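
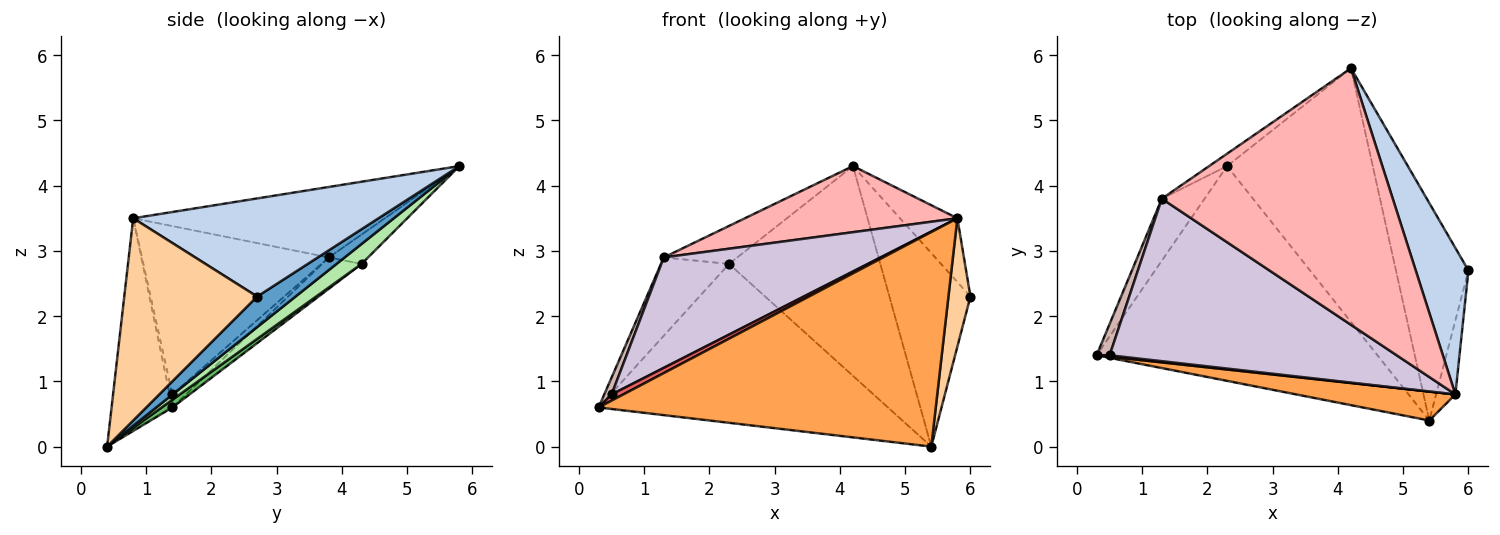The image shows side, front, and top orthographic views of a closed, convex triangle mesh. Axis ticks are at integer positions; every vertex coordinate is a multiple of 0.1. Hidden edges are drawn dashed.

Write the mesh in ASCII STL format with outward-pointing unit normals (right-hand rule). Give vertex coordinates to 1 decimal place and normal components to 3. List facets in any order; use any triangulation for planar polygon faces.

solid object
 facet normal 0.300 0.634 -0.712
  outer loop
   vertex 5.4 0.4 0.0
   vertex 4.2 5.8 4.3
   vertex 6.0 2.7 2.3
  endloop
 endfacet
 facet normal 0.863 0.202 0.464
  outer loop
   vertex 5.8 0.8 3.5
   vertex 6.0 2.7 2.3
   vertex 4.2 5.8 4.3
  endloop
 endfacet
 facet normal -0.176 -0.976 0.132
  outer loop
   vertex 5.8 0.8 3.5
   vertex 0.3 1.4 0.6
   vertex 5.4 0.4 0.0
  endloop
 endfacet
 facet normal 0.982 -0.163 -0.094
  outer loop
   vertex 5.8 0.8 3.5
   vertex 5.4 0.4 0.0
   vertex 6.0 2.7 2.3
  endloop
 endfacet
 facet normal 0.022 0.595 -0.804
  outer loop
   vertex 2.3 4.3 2.8
   vertex 5.4 0.4 0.0
   vertex 0.3 1.4 0.6
  endloop
 endfacet
 facet normal 0.105 0.634 -0.766
  outer loop
   vertex 2.3 4.3 2.8
   vertex 4.2 5.8 4.3
   vertex 5.4 0.4 0.0
  endloop
 endfacet
 facet normal -0.219 -0.951 0.219
  outer loop
   vertex 0.5 1.4 0.8
   vertex 0.3 1.4 0.6
   vertex 5.8 0.8 3.5
  endloop
 endfacet
 facet normal -0.283 -0.239 0.929
  outer loop
   vertex 1.3 3.8 2.9
   vertex 5.8 0.8 3.5
   vertex 4.2 5.8 4.3
  endloop
 endfacet
 facet normal -0.452 0.848 -0.276
  outer loop
   vertex 1.3 3.8 2.9
   vertex 4.2 5.8 4.3
   vertex 2.3 4.3 2.8
  endloop
 endfacet
 facet normal -0.436 -0.506 0.744
  outer loop
   vertex 1.3 3.8 2.9
   vertex 0.5 1.4 0.8
   vertex 5.8 0.8 3.5
  endloop
 endfacet
 facet normal -0.413 0.714 -0.565
  outer loop
   vertex 1.3 3.8 2.9
   vertex 2.3 4.3 2.8
   vertex 0.3 1.4 0.6
  endloop
 endfacet
 facet normal -0.660 -0.358 0.660
  outer loop
   vertex 1.3 3.8 2.9
   vertex 0.3 1.4 0.6
   vertex 0.5 1.4 0.8
  endloop
 endfacet
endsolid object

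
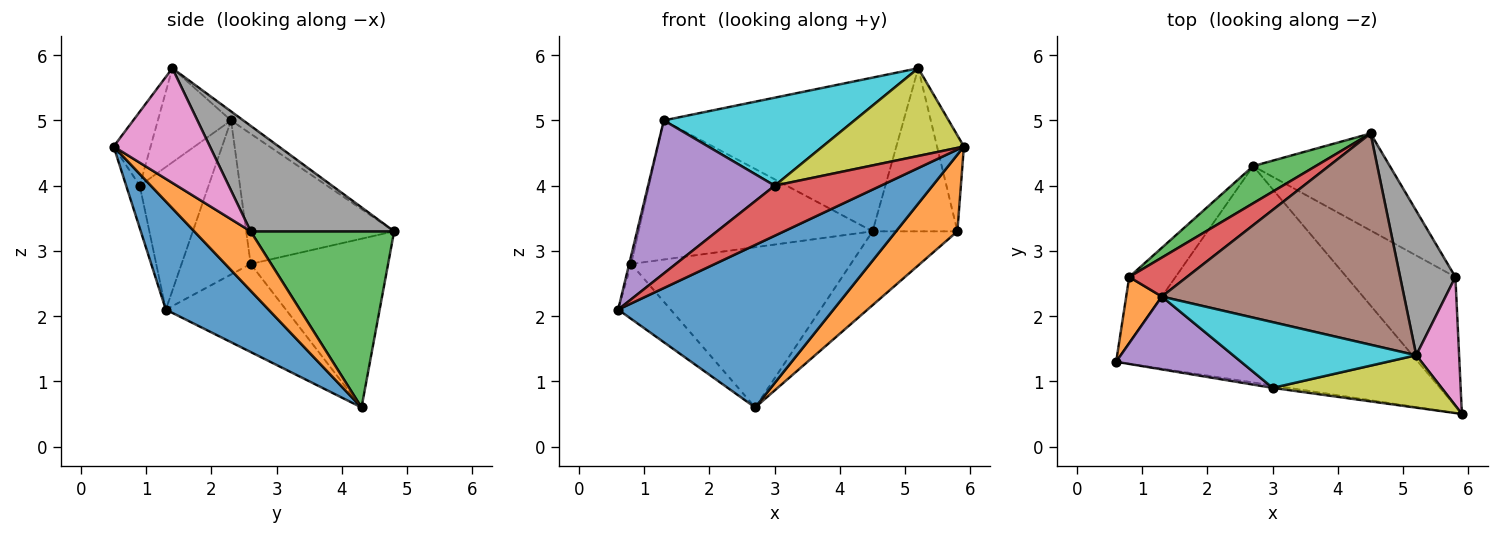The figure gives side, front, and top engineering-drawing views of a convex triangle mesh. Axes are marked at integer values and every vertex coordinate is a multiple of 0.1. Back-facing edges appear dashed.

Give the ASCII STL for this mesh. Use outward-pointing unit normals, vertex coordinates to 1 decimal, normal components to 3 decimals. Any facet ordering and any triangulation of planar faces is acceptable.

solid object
 facet normal 0.275 -0.577 -0.769
  outer loop
   vertex 2.7 4.3 0.6
   vertex 5.9 0.5 4.6
   vertex 0.6 1.3 2.1
  endloop
 endfacet
 facet normal 0.425 -0.462 -0.779
  outer loop
   vertex 5.8 2.6 3.3
   vertex 5.9 0.5 4.6
   vertex 2.7 4.3 0.6
  endloop
 endfacet
 facet normal 0.716 0.423 -0.556
  outer loop
   vertex 5.8 2.6 3.3
   vertex 2.7 4.3 0.6
   vertex 4.5 4.8 3.3
  endloop
 endfacet
 facet normal -0.127 -0.991 -0.049
  outer loop
   vertex 3.0 0.9 4.0
   vertex 0.6 1.3 2.1
   vertex 5.9 0.5 4.6
  endloop
 endfacet
 facet normal -0.441 -0.811 0.386
  outer loop
   vertex 3.0 0.9 4.0
   vertex 1.3 2.3 5.0
   vertex 0.6 1.3 2.1
  endloop
 endfacet
 facet normal -0.030 0.588 0.808
  outer loop
   vertex 5.2 1.4 5.8
   vertex 4.5 4.8 3.3
   vertex 1.3 2.3 5.0
  endloop
 endfacet
 facet normal 0.906 0.253 0.339
  outer loop
   vertex 5.2 1.4 5.8
   vertex 5.9 0.5 4.6
   vertex 5.8 2.6 3.3
  endloop
 endfacet
 facet normal 0.785 0.464 0.411
  outer loop
   vertex 5.2 1.4 5.8
   vertex 5.8 2.6 3.3
   vertex 4.5 4.8 3.3
  endloop
 endfacet
 facet normal -0.219 -0.838 0.500
  outer loop
   vertex 5.2 1.4 5.8
   vertex 3.0 0.9 4.0
   vertex 5.9 0.5 4.6
  endloop
 endfacet
 facet normal -0.294 -0.766 0.572
  outer loop
   vertex 5.2 1.4 5.8
   vertex 1.3 2.3 5.0
   vertex 3.0 0.9 4.0
  endloop
 endfacet
 facet normal -0.825 0.361 -0.434
  outer loop
   vertex 0.8 2.6 2.8
   vertex 2.7 4.3 0.6
   vertex 0.6 1.3 2.1
  endloop
 endfacet
 facet normal -0.974 0.029 0.225
  outer loop
   vertex 0.8 2.6 2.8
   vertex 0.6 1.3 2.1
   vertex 1.3 2.3 5.0
  endloop
 endfacet
 facet normal -0.521 0.832 0.193
  outer loop
   vertex 0.8 2.6 2.8
   vertex 4.5 4.8 3.3
   vertex 2.7 4.3 0.6
  endloop
 endfacet
 facet normal -0.520 0.822 0.230
  outer loop
   vertex 0.8 2.6 2.8
   vertex 1.3 2.3 5.0
   vertex 4.5 4.8 3.3
  endloop
 endfacet
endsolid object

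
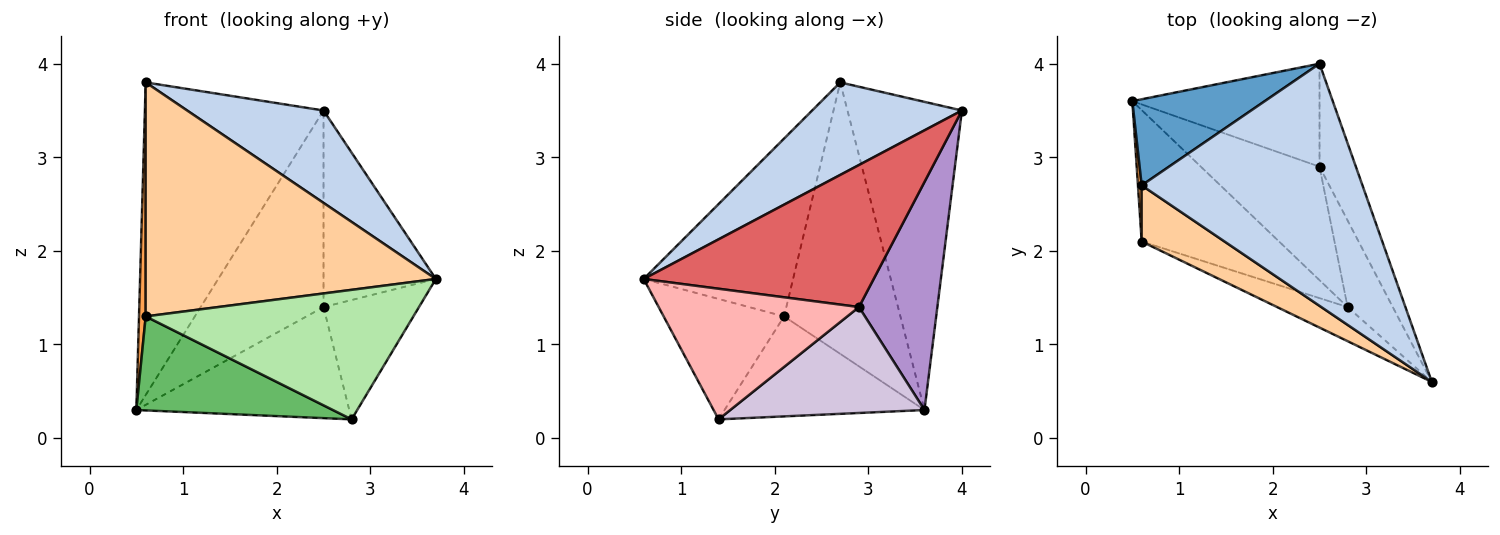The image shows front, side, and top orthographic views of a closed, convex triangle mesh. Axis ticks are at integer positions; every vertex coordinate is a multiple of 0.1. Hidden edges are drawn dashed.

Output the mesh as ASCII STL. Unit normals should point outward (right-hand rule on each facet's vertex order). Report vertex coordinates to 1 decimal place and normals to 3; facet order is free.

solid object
 facet normal -0.526 0.820 0.226
  outer loop
   vertex 0.6 2.7 3.8
   vertex 2.5 4.0 3.5
   vertex 0.5 3.6 0.3
  endloop
 endfacet
 facet normal 0.364 -0.332 0.870
  outer loop
   vertex 0.6 2.7 3.8
   vertex 3.7 0.6 1.7
   vertex 2.5 4.0 3.5
  endloop
 endfacet
 facet normal -0.998 -0.057 0.014
  outer loop
   vertex 0.6 2.1 1.3
   vertex 0.6 2.7 3.8
   vertex 0.5 3.6 0.3
  endloop
 endfacet
 facet normal -0.448 -0.870 0.209
  outer loop
   vertex 0.6 2.1 1.3
   vertex 3.7 0.6 1.7
   vertex 0.6 2.7 3.8
  endloop
 endfacet
 facet normal -0.509 -0.501 -0.700
  outer loop
   vertex 2.8 1.4 0.2
   vertex 0.6 2.1 1.3
   vertex 0.5 3.6 0.3
  endloop
 endfacet
 facet normal -0.399 -0.887 -0.234
  outer loop
   vertex 2.8 1.4 0.2
   vertex 3.7 0.6 1.7
   vertex 0.6 2.1 1.3
  endloop
 endfacet
 facet normal 0.876 0.428 -0.224
  outer loop
   vertex 2.5 2.9 1.4
   vertex 2.5 4.0 3.5
   vertex 3.7 0.6 1.7
  endloop
 endfacet
 facet normal 0.862 0.411 -0.298
  outer loop
   vertex 2.5 2.9 1.4
   vertex 3.7 0.6 1.7
   vertex 2.8 1.4 0.2
  endloop
 endfacet
 facet normal 0.492 0.771 -0.404
  outer loop
   vertex 2.5 2.9 1.4
   vertex 0.5 3.6 0.3
   vertex 2.5 4.0 3.5
  endloop
 endfacet
 facet normal 0.538 0.590 -0.603
  outer loop
   vertex 2.5 2.9 1.4
   vertex 2.8 1.4 0.2
   vertex 0.5 3.6 0.3
  endloop
 endfacet
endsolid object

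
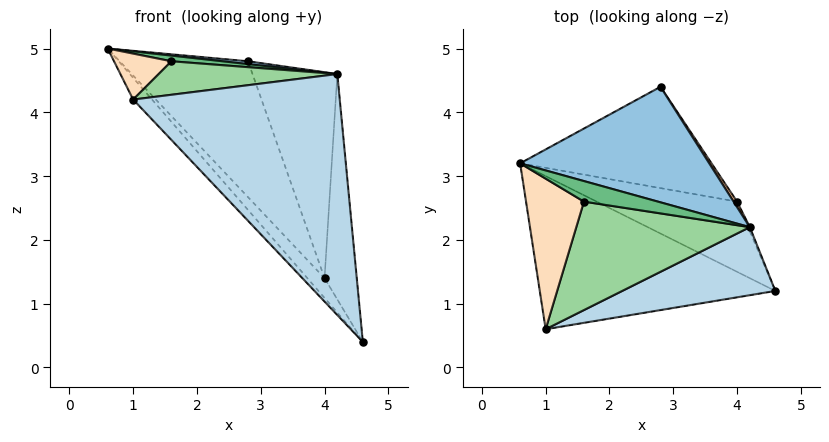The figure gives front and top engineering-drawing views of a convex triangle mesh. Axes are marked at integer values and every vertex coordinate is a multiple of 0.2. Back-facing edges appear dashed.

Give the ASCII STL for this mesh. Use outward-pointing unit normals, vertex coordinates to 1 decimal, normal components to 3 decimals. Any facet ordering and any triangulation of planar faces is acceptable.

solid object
 facet normal -0.730 0.096 -0.677
  outer loop
   vertex 1.0 0.6 4.2
   vertex 0.6 3.2 5.0
   vertex 4.6 1.2 0.4
  endloop
 endfacet
 facet normal 0.104 -0.024 0.994
  outer loop
   vertex 4.2 2.2 4.6
   vertex 2.8 4.4 4.8
   vertex 0.6 3.2 5.0
  endloop
 endfacet
 facet normal 0.408 -0.879 0.248
  outer loop
   vertex 4.2 2.2 4.6
   vertex 1.0 0.6 4.2
   vertex 4.6 1.2 0.4
  endloop
 endfacet
 facet normal -0.697 0.195 -0.690
  outer loop
   vertex 4.0 2.6 1.4
   vertex 4.6 1.2 0.4
   vertex 0.6 3.2 5.0
  endloop
 endfacet
 facet normal -0.441 0.719 -0.537
  outer loop
   vertex 4.0 2.6 1.4
   vertex 0.6 3.2 5.0
   vertex 2.8 4.4 4.8
  endloop
 endfacet
 facet normal 0.917 0.398 -0.008
  outer loop
   vertex 4.0 2.6 1.4
   vertex 4.2 2.2 4.6
   vertex 4.6 1.2 0.4
  endloop
 endfacet
 facet normal 0.844 0.536 0.014
  outer loop
   vertex 4.0 2.6 1.4
   vertex 2.8 4.4 4.8
   vertex 4.2 2.2 4.6
  endloop
 endfacet
 facet normal 0.016 -0.292 0.956
  outer loop
   vertex 1.6 2.6 4.8
   vertex 0.6 3.2 5.0
   vertex 1.0 0.6 4.2
  endloop
 endfacet
 facet normal 0.033 -0.266 0.963
  outer loop
   vertex 1.6 2.6 4.8
   vertex 4.2 2.2 4.6
   vertex 0.6 3.2 5.0
  endloop
 endfacet
 facet normal 0.028 -0.295 0.955
  outer loop
   vertex 1.6 2.6 4.8
   vertex 1.0 0.6 4.2
   vertex 4.2 2.2 4.6
  endloop
 endfacet
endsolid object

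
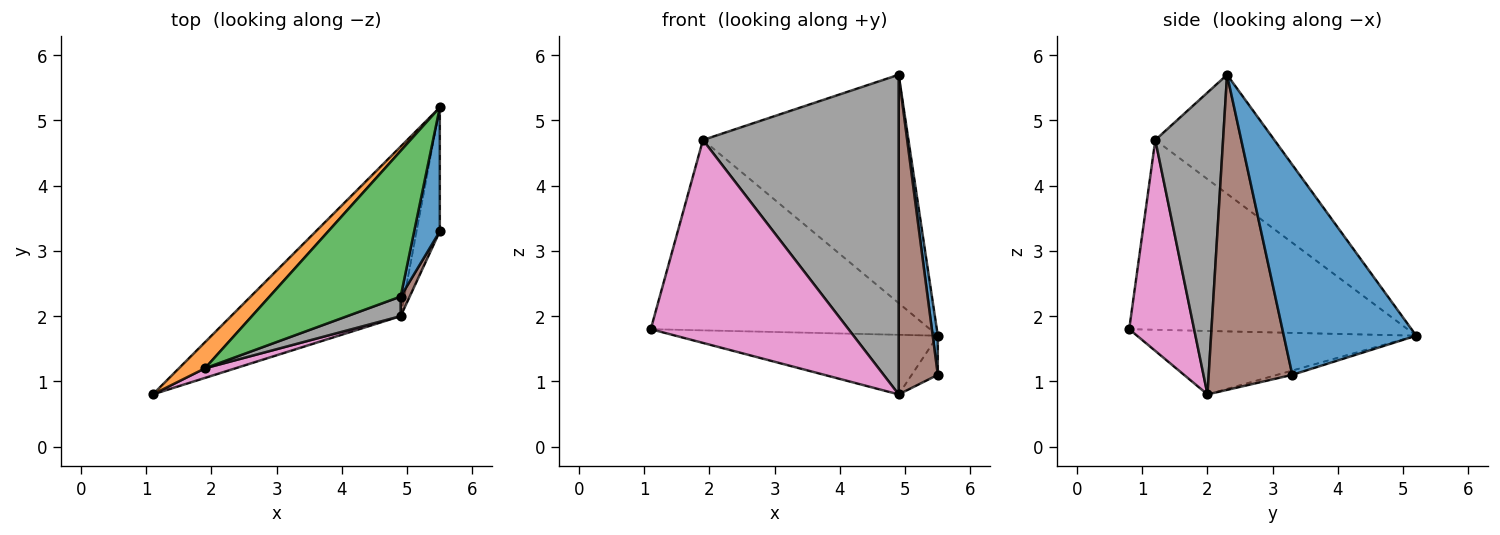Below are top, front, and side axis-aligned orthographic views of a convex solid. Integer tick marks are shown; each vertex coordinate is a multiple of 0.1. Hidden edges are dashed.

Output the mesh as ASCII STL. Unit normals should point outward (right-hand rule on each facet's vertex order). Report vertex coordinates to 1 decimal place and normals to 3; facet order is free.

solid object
 facet normal 0.992 -0.038 0.121
  outer loop
   vertex 4.9 2.3 5.7
   vertex 5.5 3.3 1.1
   vertex 5.5 5.2 1.7
  endloop
 endfacet
 facet normal -0.703 0.705 0.097
  outer loop
   vertex 1.9 1.2 4.7
   vertex 5.5 5.2 1.7
   vertex 1.1 0.8 1.8
  endloop
 endfacet
 facet normal -0.439 0.757 0.483
  outer loop
   vertex 1.9 1.2 4.7
   vertex 4.9 2.3 5.7
   vertex 5.5 5.2 1.7
  endloop
 endfacet
 facet normal -0.333 0.313 -0.890
  outer loop
   vertex 4.9 2.0 0.8
   vertex 1.1 0.8 1.8
   vertex 5.5 5.2 1.7
  endloop
 endfacet
 facet normal -0.173 0.297 -0.939
  outer loop
   vertex 4.9 2.0 0.8
   vertex 5.5 5.2 1.7
   vertex 5.5 3.3 1.1
  endloop
 endfacet
 facet normal 0.905 -0.424 0.026
  outer loop
   vertex 4.9 2.0 0.8
   vertex 5.5 3.3 1.1
   vertex 4.9 2.3 5.7
  endloop
 endfacet
 facet normal 0.312 -0.949 0.045
  outer loop
   vertex 4.9 2.0 0.8
   vertex 1.9 1.2 4.7
   vertex 1.1 0.8 1.8
  endloop
 endfacet
 facet normal 0.327 -0.943 0.058
  outer loop
   vertex 4.9 2.0 0.8
   vertex 4.9 2.3 5.7
   vertex 1.9 1.2 4.7
  endloop
 endfacet
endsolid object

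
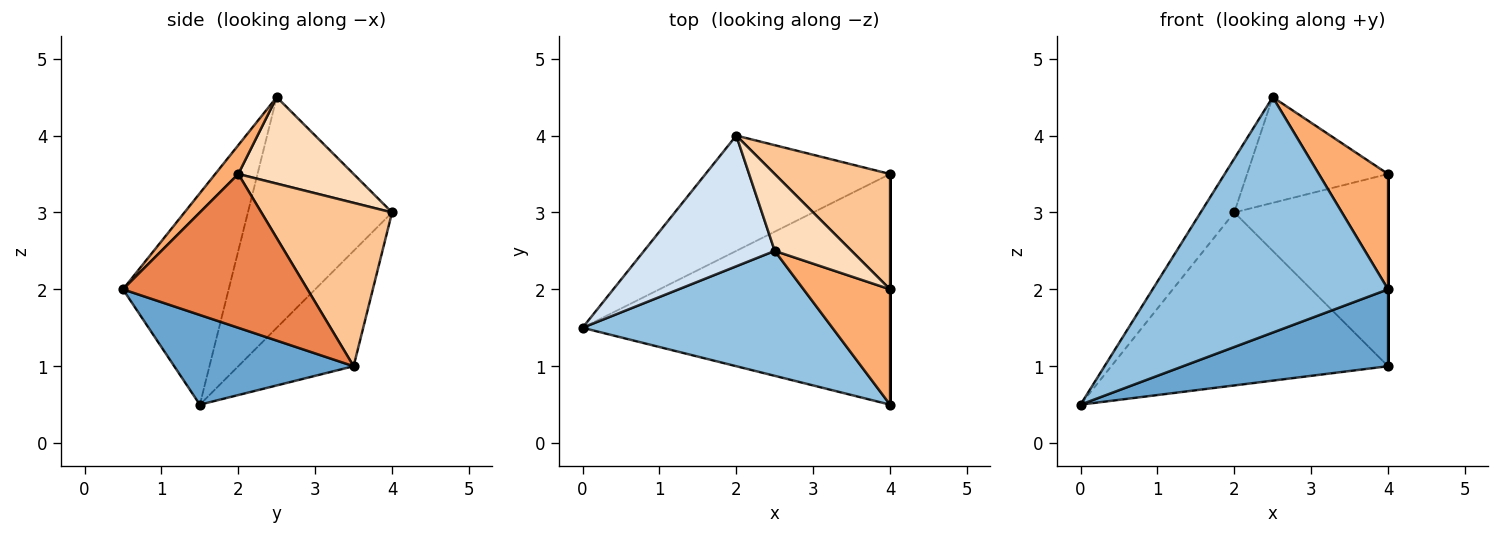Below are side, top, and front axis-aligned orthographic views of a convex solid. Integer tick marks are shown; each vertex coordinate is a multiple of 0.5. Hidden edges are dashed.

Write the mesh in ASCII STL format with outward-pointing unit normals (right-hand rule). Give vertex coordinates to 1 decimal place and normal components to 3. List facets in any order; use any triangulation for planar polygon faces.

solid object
 facet normal 0.267 -0.305 -0.914
  outer loop
   vertex 4.0 0.5 2.0
   vertex 0.0 1.5 0.5
   vertex 4.0 3.5 1.0
  endloop
 endfacet
 facet normal -0.369 -0.821 0.436
  outer loop
   vertex 2.5 2.5 4.5
   vertex 0.0 1.5 0.5
   vertex 4.0 0.5 2.0
  endloop
 endfacet
 facet normal -0.328 0.786 -0.524
  outer loop
   vertex 2.0 4.0 3.0
   vertex 4.0 3.5 1.0
   vertex 0.0 1.5 0.5
  endloop
 endfacet
 facet normal -0.853 0.199 0.483
  outer loop
   vertex 2.0 4.0 3.0
   vertex 0.0 1.5 0.5
   vertex 2.5 2.5 4.5
  endloop
 endfacet
 facet normal 1.000 0.000 0.000
  outer loop
   vertex 4.0 2.0 3.5
   vertex 4.0 0.5 2.0
   vertex 4.0 3.5 1.0
  endloop
 endfacet
 facet normal 0.229 -0.688 0.688
  outer loop
   vertex 4.0 2.0 3.5
   vertex 2.5 2.5 4.5
   vertex 4.0 0.5 2.0
  endloop
 endfacet
 facet normal 0.589 0.693 0.416
  outer loop
   vertex 4.0 2.0 3.5
   vertex 4.0 3.5 1.0
   vertex 2.0 4.0 3.0
  endloop
 endfacet
 facet normal 0.552 0.674 0.491
  outer loop
   vertex 4.0 2.0 3.5
   vertex 2.0 4.0 3.0
   vertex 2.5 2.5 4.5
  endloop
 endfacet
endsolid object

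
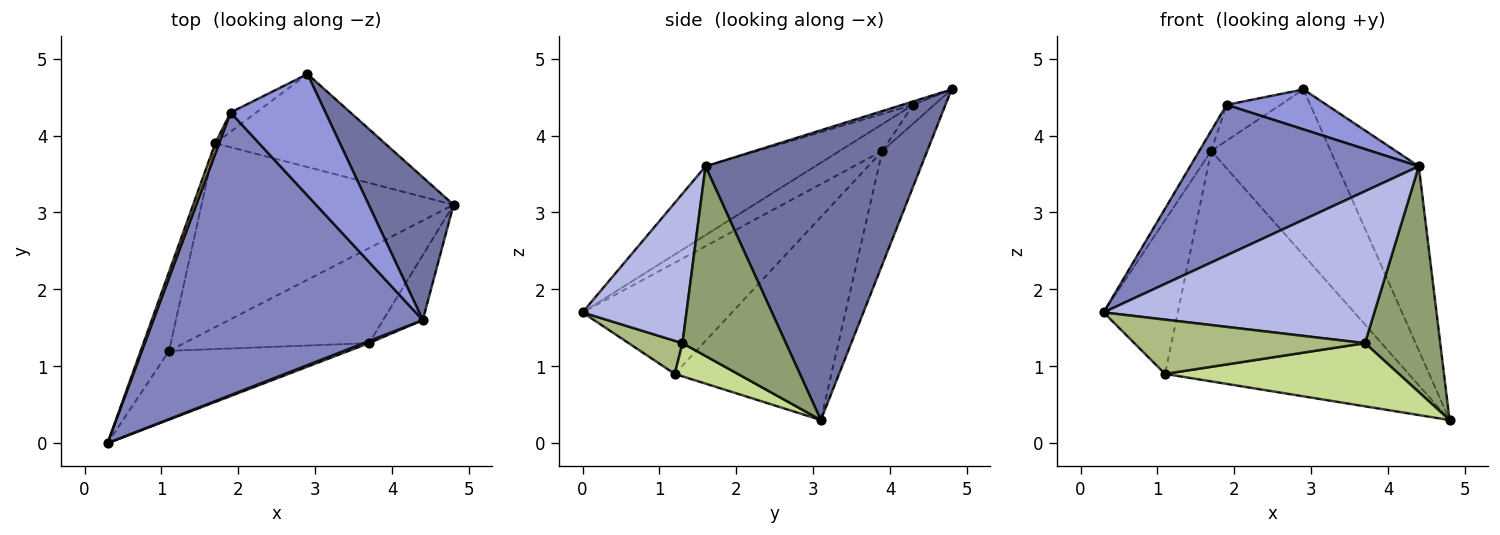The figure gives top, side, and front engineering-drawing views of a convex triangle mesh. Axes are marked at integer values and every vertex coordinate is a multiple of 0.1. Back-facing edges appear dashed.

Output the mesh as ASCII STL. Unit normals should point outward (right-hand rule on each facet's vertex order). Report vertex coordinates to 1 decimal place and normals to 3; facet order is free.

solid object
 facet normal 0.902 0.340 0.264
  outer loop
   vertex 4.4 1.6 3.6
   vertex 4.8 3.1 0.3
   vertex 2.9 4.8 4.6
  endloop
 endfacet
 facet normal -0.220 -0.459 0.861
  outer loop
   vertex 1.9 4.3 4.4
   vertex 0.3 0.0 1.7
   vertex 4.4 1.6 3.6
  endloop
 endfacet
 facet normal -0.034 -0.312 0.949
  outer loop
   vertex 1.9 4.3 4.4
   vertex 4.4 1.6 3.6
   vertex 2.9 4.8 4.6
  endloop
 endfacet
 facet normal 0.358 -0.933 0.013
  outer loop
   vertex 3.7 1.3 1.3
   vertex 4.4 1.6 3.6
   vertex 0.3 0.0 1.7
  endloop
 endfacet
 facet normal 0.797 -0.580 -0.167
  outer loop
   vertex 3.7 1.3 1.3
   vertex 4.8 3.1 0.3
   vertex 4.4 1.6 3.6
  endloop
 endfacet
 facet normal 0.143 -0.613 -0.777
  outer loop
   vertex 3.7 1.3 1.3
   vertex 0.3 0.0 1.7
   vertex 1.1 1.2 0.9
  endloop
 endfacet
 facet normal 0.148 -0.548 -0.823
  outer loop
   vertex 3.7 1.3 1.3
   vertex 1.1 1.2 0.9
   vertex 4.8 3.1 0.3
  endloop
 endfacet
 facet normal -0.873 0.433 -0.223
  outer loop
   vertex 1.7 3.9 3.8
   vertex 1.1 1.2 0.9
   vertex 0.3 0.0 1.7
  endloop
 endfacet
 facet normal -0.954 0.267 0.140
  outer loop
   vertex 1.7 3.9 3.8
   vertex 0.3 0.0 1.7
   vertex 1.9 4.3 4.4
  endloop
 endfacet
 facet normal -0.449 0.698 -0.557
  outer loop
   vertex 1.7 3.9 3.8
   vertex 4.8 3.1 0.3
   vertex 1.1 1.2 0.9
  endloop
 endfacet
 facet normal -0.311 0.829 -0.465
  outer loop
   vertex 1.7 3.9 3.8
   vertex 2.9 4.8 4.6
   vertex 4.8 3.1 0.3
  endloop
 endfacet
 facet normal -0.327 0.833 -0.446
  outer loop
   vertex 1.7 3.9 3.8
   vertex 1.9 4.3 4.4
   vertex 2.9 4.8 4.6
  endloop
 endfacet
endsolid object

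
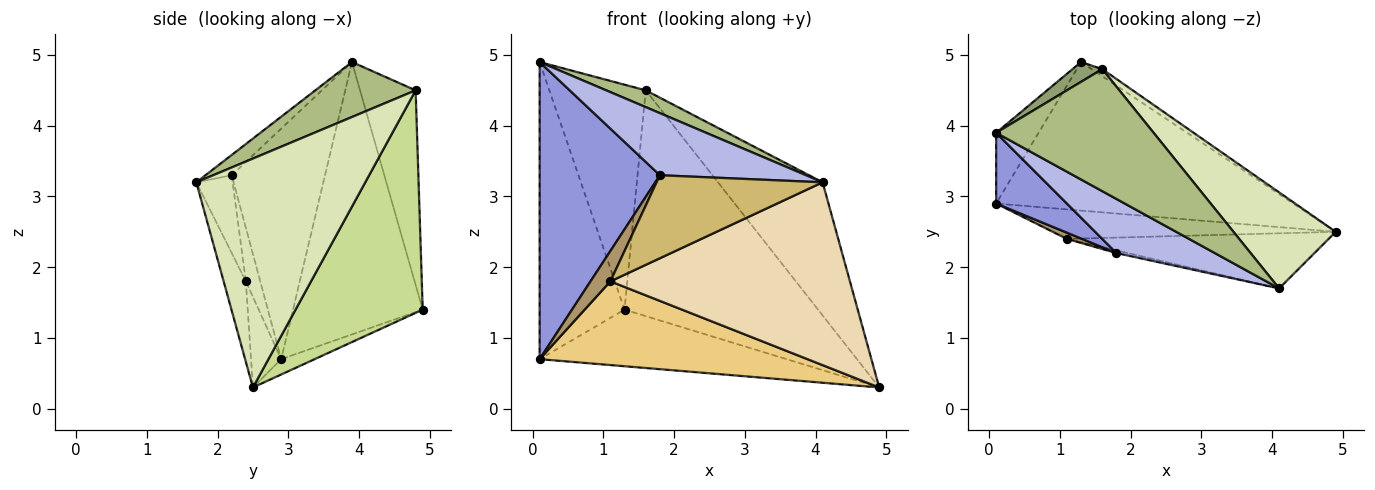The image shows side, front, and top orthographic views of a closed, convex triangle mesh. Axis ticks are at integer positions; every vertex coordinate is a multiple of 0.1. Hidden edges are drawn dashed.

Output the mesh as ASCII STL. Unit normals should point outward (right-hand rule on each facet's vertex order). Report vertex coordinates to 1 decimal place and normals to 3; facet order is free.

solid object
 facet normal -0.048 0.356 -0.933
  outer loop
   vertex 1.3 4.9 1.4
   vertex 4.9 2.5 0.3
   vertex 0.1 2.9 0.7
  endloop
 endfacet
 facet normal -0.830 0.543 -0.129
  outer loop
   vertex 0.1 3.9 4.9
   vertex 1.3 4.9 1.4
   vertex 0.1 2.9 0.7
  endloop
 endfacet
 facet normal -0.602 -0.776 0.185
  outer loop
   vertex 1.8 2.2 3.3
   vertex 0.1 3.9 4.9
   vertex 0.1 2.9 0.7
  endloop
 endfacet
 facet normal -0.134 -0.747 0.651
  outer loop
   vertex 1.8 2.2 3.3
   vertex 4.1 1.7 3.2
   vertex 0.1 3.9 4.9
  endloop
 endfacet
 facet normal -0.498 0.864 0.076
  outer loop
   vertex 1.6 4.8 4.5
   vertex 1.3 4.9 1.4
   vertex 0.1 3.9 4.9
  endloop
 endfacet
 facet normal 0.327 -0.129 0.936
  outer loop
   vertex 1.6 4.8 4.5
   vertex 0.1 3.9 4.9
   vertex 4.1 1.7 3.2
  endloop
 endfacet
 facet normal 0.549 0.835 -0.026
  outer loop
   vertex 1.6 4.8 4.5
   vertex 4.9 2.5 0.3
   vertex 1.3 4.9 1.4
  endloop
 endfacet
 facet normal 0.795 0.492 0.355
  outer loop
   vertex 1.6 4.8 4.5
   vertex 4.1 1.7 3.2
   vertex 4.9 2.5 0.3
  endloop
 endfacet
 facet normal -0.580 -0.798 0.164
  outer loop
   vertex 1.1 2.4 1.8
   vertex 1.8 2.2 3.3
   vertex 0.1 2.9 0.7
  endloop
 endfacet
 facet normal -0.214 -0.976 -0.031
  outer loop
   vertex 1.1 2.4 1.8
   vertex 4.1 1.7 3.2
   vertex 1.8 2.2 3.3
  endloop
 endfacet
 facet normal -0.106 -0.938 -0.330
  outer loop
   vertex 1.1 2.4 1.8
   vertex 0.1 2.9 0.7
   vertex 4.9 2.5 0.3
  endloop
 endfacet
 facet normal -0.088 -0.954 -0.287
  outer loop
   vertex 1.1 2.4 1.8
   vertex 4.9 2.5 0.3
   vertex 4.1 1.7 3.2
  endloop
 endfacet
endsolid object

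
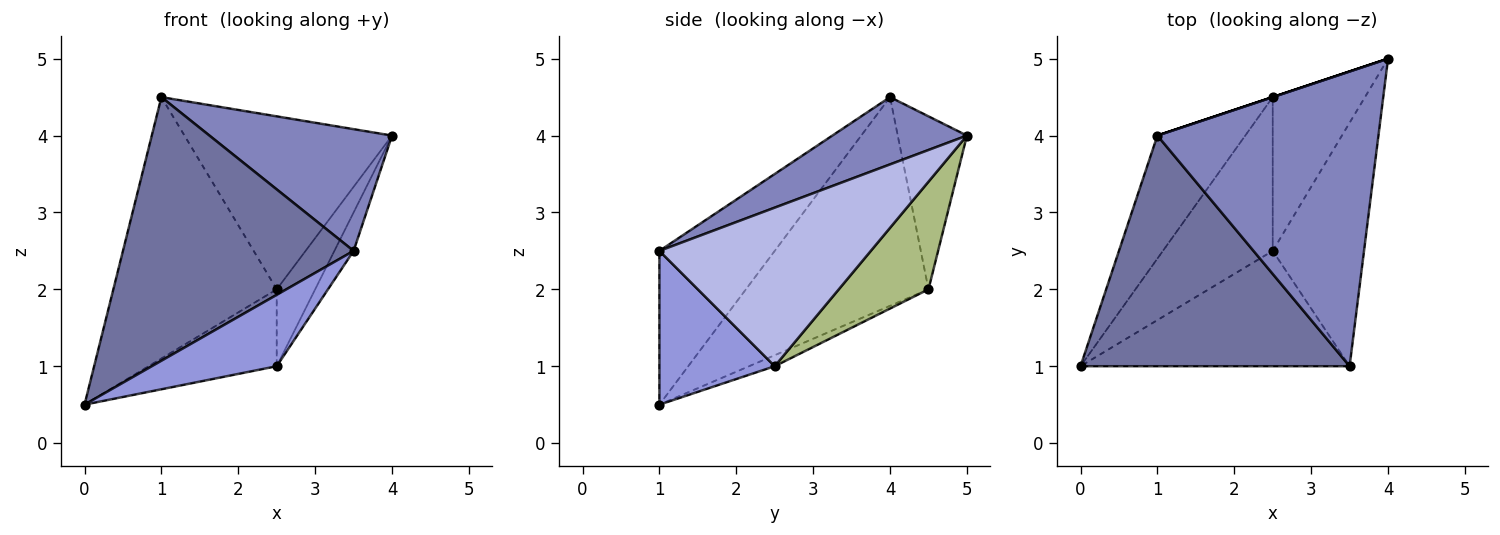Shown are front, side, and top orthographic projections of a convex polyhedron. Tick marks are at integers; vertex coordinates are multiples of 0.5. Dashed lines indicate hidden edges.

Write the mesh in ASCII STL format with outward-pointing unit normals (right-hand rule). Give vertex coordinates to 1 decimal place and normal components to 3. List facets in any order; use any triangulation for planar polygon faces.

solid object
 facet normal -0.352 -0.704 0.616
  outer loop
   vertex 1.0 4.0 4.5
   vertex 0.0 1.0 0.5
   vertex 3.5 1.0 2.5
  endloop
 endfacet
 facet normal 0.271 -0.367 0.890
  outer loop
   vertex 1.0 4.0 4.5
   vertex 3.5 1.0 2.5
   vertex 4.0 5.0 4.0
  endloop
 endfacet
 facet normal 0.437 -0.473 -0.765
  outer loop
   vertex 2.5 2.5 1.0
   vertex 3.5 1.0 2.5
   vertex 0.0 1.0 0.5
  endloop
 endfacet
 facet normal 0.864 0.079 -0.497
  outer loop
   vertex 2.5 2.5 1.0
   vertex 4.0 5.0 4.0
   vertex 3.5 1.0 2.5
  endloop
 endfacet
 facet normal -0.316 0.949 0.000
  outer loop
   vertex 2.5 4.5 2.0
   vertex 1.0 4.0 4.5
   vertex 4.0 5.0 4.0
  endloop
 endfacet
 facet normal 0.722 0.309 -0.619
  outer loop
   vertex 2.5 4.5 2.0
   vertex 4.0 5.0 4.0
   vertex 2.5 2.5 1.0
  endloop
 endfacet
 facet normal -0.711 0.636 -0.299
  outer loop
   vertex 2.5 4.5 2.0
   vertex 0.0 1.0 0.5
   vertex 1.0 4.0 4.5
  endloop
 endfacet
 facet normal -0.089 0.445 -0.891
  outer loop
   vertex 2.5 4.5 2.0
   vertex 2.5 2.5 1.0
   vertex 0.0 1.0 0.5
  endloop
 endfacet
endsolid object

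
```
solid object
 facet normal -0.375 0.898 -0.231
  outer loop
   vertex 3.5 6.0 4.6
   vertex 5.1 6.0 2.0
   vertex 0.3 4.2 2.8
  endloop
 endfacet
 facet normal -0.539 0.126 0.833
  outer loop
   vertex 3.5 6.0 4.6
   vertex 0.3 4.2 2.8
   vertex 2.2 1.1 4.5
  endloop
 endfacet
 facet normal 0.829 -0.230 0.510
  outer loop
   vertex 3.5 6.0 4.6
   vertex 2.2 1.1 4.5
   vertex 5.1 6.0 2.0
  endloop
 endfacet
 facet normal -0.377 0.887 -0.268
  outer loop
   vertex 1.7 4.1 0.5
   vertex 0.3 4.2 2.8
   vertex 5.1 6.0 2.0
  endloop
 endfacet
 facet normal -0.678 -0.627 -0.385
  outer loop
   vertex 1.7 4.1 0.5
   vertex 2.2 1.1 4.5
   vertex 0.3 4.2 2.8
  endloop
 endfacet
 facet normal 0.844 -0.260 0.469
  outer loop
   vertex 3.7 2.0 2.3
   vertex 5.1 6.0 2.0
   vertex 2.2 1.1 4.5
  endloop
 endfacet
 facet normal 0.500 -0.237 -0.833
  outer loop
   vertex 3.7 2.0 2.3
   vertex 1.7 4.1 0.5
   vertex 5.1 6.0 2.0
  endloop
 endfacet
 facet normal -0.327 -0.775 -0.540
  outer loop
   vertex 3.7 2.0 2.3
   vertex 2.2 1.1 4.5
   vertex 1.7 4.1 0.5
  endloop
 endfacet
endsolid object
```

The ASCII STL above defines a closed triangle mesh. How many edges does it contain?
12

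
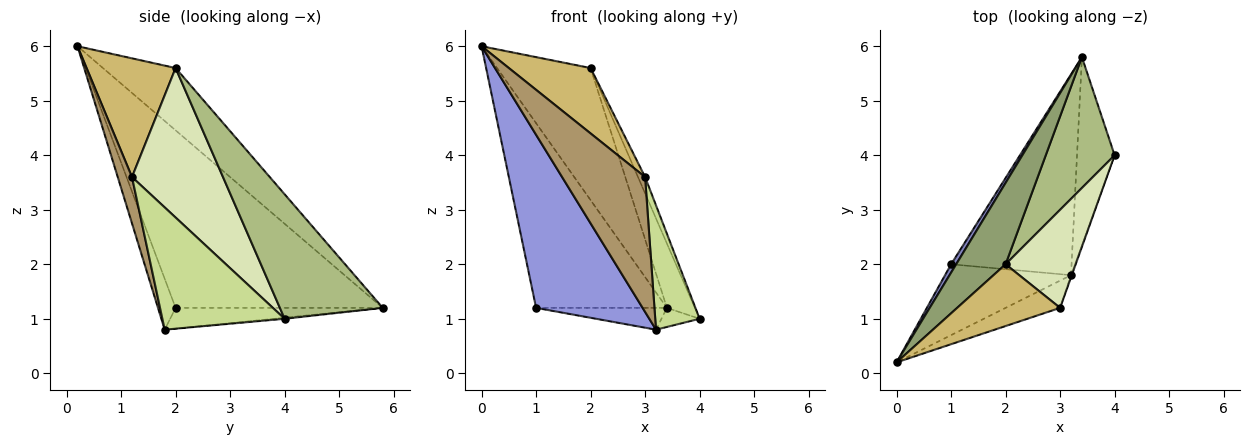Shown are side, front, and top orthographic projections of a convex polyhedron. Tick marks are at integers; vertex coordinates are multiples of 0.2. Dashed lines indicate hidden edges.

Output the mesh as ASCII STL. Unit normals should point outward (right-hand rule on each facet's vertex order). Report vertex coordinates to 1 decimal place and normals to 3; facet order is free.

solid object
 facet normal -0.029 0.101 -0.994
  outer loop
   vertex 3.2 1.8 0.8
   vertex 3.4 5.8 1.2
   vertex 4.0 4.0 1.0
  endloop
 endfacet
 facet normal -0.845 0.534 0.024
  outer loop
   vertex 1.0 2.0 1.2
   vertex 0.0 0.2 6.0
   vertex 3.4 5.8 1.2
  endloop
 endfacet
 facet normal -0.151 -0.915 -0.375
  outer loop
   vertex 1.0 2.0 1.2
   vertex 3.2 1.8 0.8
   vertex 0.0 0.2 6.0
  endloop
 endfacet
 facet normal -0.168 0.106 -0.980
  outer loop
   vertex 1.0 2.0 1.2
   vertex 3.4 5.8 1.2
   vertex 3.2 1.8 0.8
  endloop
 endfacet
 facet normal -0.552 0.710 0.438
  outer loop
   vertex 2.0 2.0 5.6
   vertex 3.4 5.8 1.2
   vertex 0.0 0.2 6.0
  endloop
 endfacet
 facet normal 0.851 0.231 0.471
  outer loop
   vertex 2.0 2.0 5.6
   vertex 4.0 4.0 1.0
   vertex 3.4 5.8 1.2
  endloop
 endfacet
 facet normal 0.940 -0.341 -0.006
  outer loop
   vertex 3.0 1.2 3.6
   vertex 3.2 1.8 0.8
   vertex 4.0 4.0 1.0
  endloop
 endfacet
 facet normal 0.903 0.071 0.423
  outer loop
   vertex 3.0 1.2 3.6
   vertex 4.0 4.0 1.0
   vertex 2.0 2.0 5.6
  endloop
 endfacet
 facet normal 0.166 -0.967 -0.195
  outer loop
   vertex 3.0 1.2 3.6
   vertex 0.0 0.2 6.0
   vertex 3.2 1.8 0.8
  endloop
 endfacet
 facet normal 0.621 -0.570 0.538
  outer loop
   vertex 3.0 1.2 3.6
   vertex 2.0 2.0 5.6
   vertex 0.0 0.2 6.0
  endloop
 endfacet
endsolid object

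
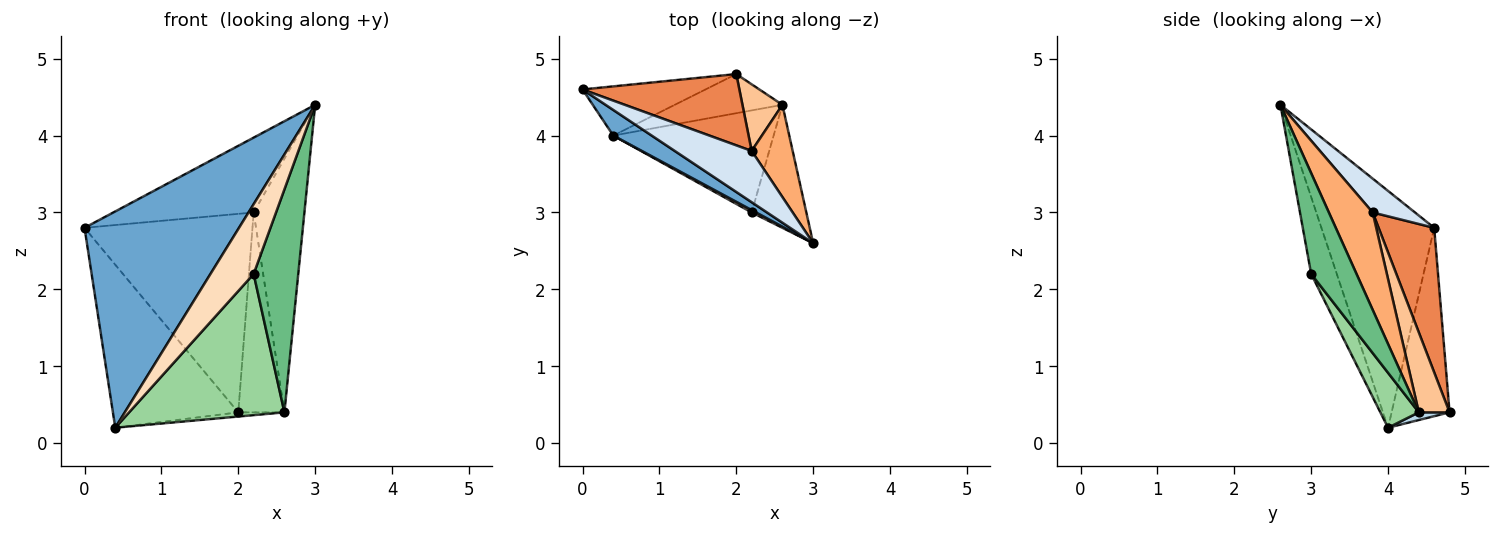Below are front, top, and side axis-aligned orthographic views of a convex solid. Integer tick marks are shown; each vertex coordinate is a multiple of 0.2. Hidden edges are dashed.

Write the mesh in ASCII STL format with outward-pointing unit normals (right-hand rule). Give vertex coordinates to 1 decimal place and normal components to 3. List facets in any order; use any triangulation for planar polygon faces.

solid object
 facet normal -0.587 -0.804 0.095
  outer loop
   vertex 0.4 4.0 0.2
   vertex 3.0 2.6 4.4
   vertex 0.0 4.6 2.8
  endloop
 endfacet
 facet normal -0.405 0.875 -0.264
  outer loop
   vertex 0.4 4.0 0.2
   vertex 0.0 4.6 2.8
   vertex 2.0 4.8 0.4
  endloop
 endfacet
 facet normal 0.071 0.106 -0.992
  outer loop
   vertex 2.6 4.4 0.4
   vertex 0.4 4.0 0.2
   vertex 2.0 4.8 0.4
  endloop
 endfacet
 facet normal 0.241 0.801 0.548
  outer loop
   vertex 2.2 3.8 3.0
   vertex 0.0 4.6 2.8
   vertex 3.0 2.6 4.4
  endloop
 endfacet
 facet normal 0.297 0.899 0.323
  outer loop
   vertex 2.2 3.8 3.0
   vertex 2.0 4.8 0.4
   vertex 0.0 4.6 2.8
  endloop
 endfacet
 facet normal 0.630 0.730 0.265
  outer loop
   vertex 2.2 3.8 3.0
   vertex 3.0 2.6 4.4
   vertex 2.6 4.4 0.4
  endloop
 endfacet
 facet normal 0.535 0.802 0.267
  outer loop
   vertex 2.2 3.8 3.0
   vertex 2.6 4.4 0.4
   vertex 2.0 4.8 0.4
  endloop
 endfacet
 facet normal -0.510 -0.860 0.029
  outer loop
   vertex 2.2 3.0 2.2
   vertex 3.0 2.6 4.4
   vertex 0.4 4.0 0.2
  endloop
 endfacet
 facet normal 0.665 -0.654 -0.361
  outer loop
   vertex 2.2 3.0 2.2
   vertex 2.6 4.4 0.4
   vertex 3.0 2.6 4.4
  endloop
 endfacet
 facet normal 0.197 -0.795 -0.574
  outer loop
   vertex 2.2 3.0 2.2
   vertex 0.4 4.0 0.2
   vertex 2.6 4.4 0.4
  endloop
 endfacet
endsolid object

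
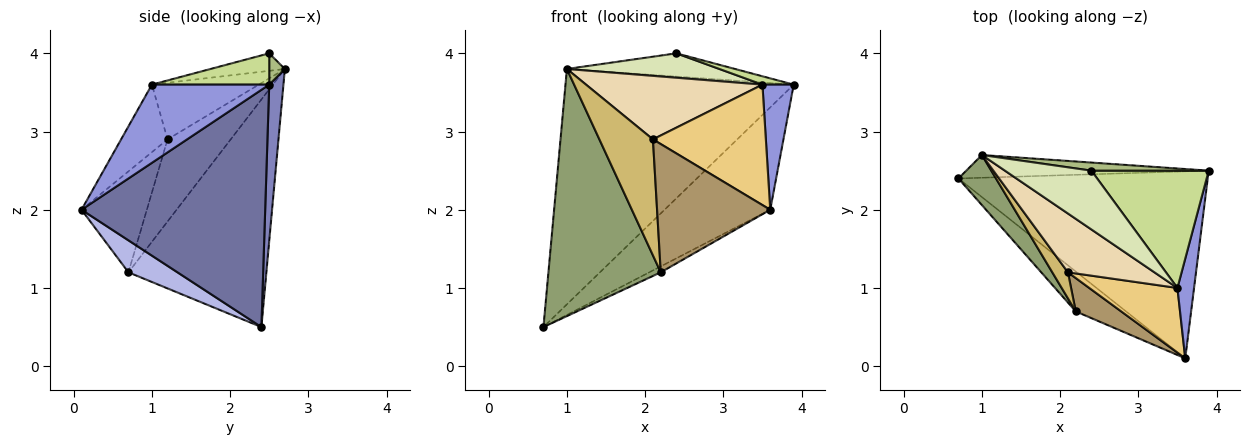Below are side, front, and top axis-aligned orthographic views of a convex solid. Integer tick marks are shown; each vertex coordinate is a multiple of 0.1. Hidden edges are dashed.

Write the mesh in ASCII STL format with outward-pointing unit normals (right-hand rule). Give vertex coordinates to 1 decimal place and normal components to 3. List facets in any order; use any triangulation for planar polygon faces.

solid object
 facet normal 0.641 0.369 -0.673
  outer loop
   vertex 3.6 0.1 2.0
   vertex 0.7 2.4 0.5
   vertex 3.9 2.5 3.6
  endloop
 endfacet
 facet normal 0.062 0.993 -0.096
  outer loop
   vertex 1.0 2.7 3.8
   vertex 3.9 2.5 3.6
   vertex 0.7 2.4 0.5
  endloop
 endfacet
 facet normal 0.946 -0.252 0.201
  outer loop
   vertex 3.5 1.0 3.6
   vertex 3.6 0.1 2.0
   vertex 3.9 2.5 3.6
  endloop
 endfacet
 facet normal 0.532 0.125 -0.838
  outer loop
   vertex 2.2 0.7 1.2
   vertex 0.7 2.4 0.5
   vertex 3.6 0.1 2.0
  endloop
 endfacet
 facet normal -0.769 -0.626 0.127
  outer loop
   vertex 2.2 0.7 1.2
   vertex 1.0 2.7 3.8
   vertex 0.7 2.4 0.5
  endloop
 endfacet
 facet normal 0.087 0.941 0.328
  outer loop
   vertex 2.4 2.5 4.0
   vertex 3.9 2.5 3.6
   vertex 1.0 2.7 3.8
  endloop
 endfacet
 facet normal 0.257 -0.069 0.964
  outer loop
   vertex 2.4 2.5 4.0
   vertex 3.5 1.0 3.6
   vertex 3.9 2.5 3.6
  endloop
 endfacet
 facet normal -0.184 -0.377 0.908
  outer loop
   vertex 2.4 2.5 4.0
   vertex 1.0 2.7 3.8
   vertex 3.5 1.0 3.6
  endloop
 endfacet
 facet normal -0.488 -0.845 0.220
  outer loop
   vertex 2.1 1.2 2.9
   vertex 2.2 0.7 1.2
   vertex 3.6 0.1 2.0
  endloop
 endfacet
 facet normal -0.755 -0.640 0.144
  outer loop
   vertex 2.1 1.2 2.9
   vertex 1.0 2.7 3.8
   vertex 2.2 0.7 1.2
  endloop
 endfacet
 facet normal -0.341 -0.828 0.445
  outer loop
   vertex 2.1 1.2 2.9
   vertex 3.6 0.1 2.0
   vertex 3.5 1.0 3.6
  endloop
 endfacet
 facet normal -0.406 -0.670 0.621
  outer loop
   vertex 2.1 1.2 2.9
   vertex 3.5 1.0 3.6
   vertex 1.0 2.7 3.8
  endloop
 endfacet
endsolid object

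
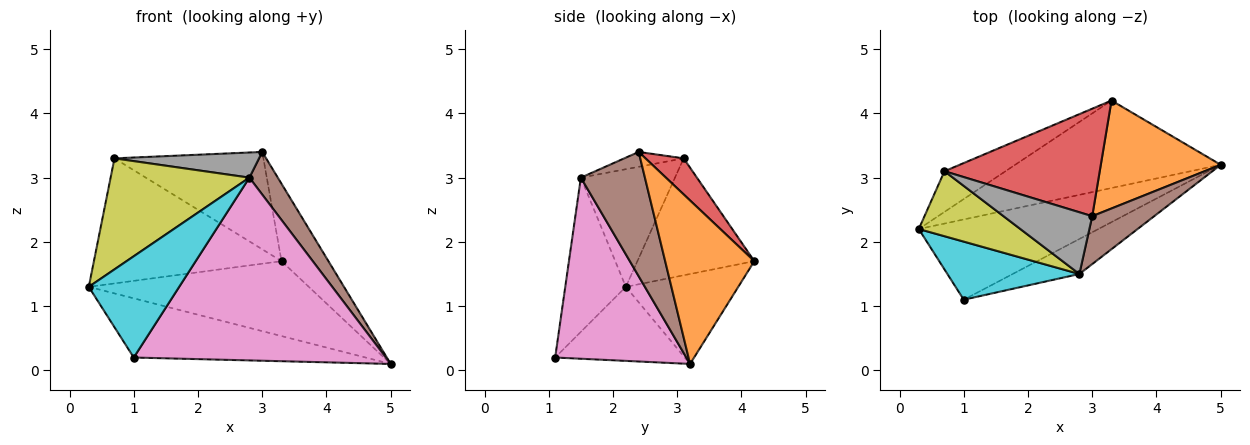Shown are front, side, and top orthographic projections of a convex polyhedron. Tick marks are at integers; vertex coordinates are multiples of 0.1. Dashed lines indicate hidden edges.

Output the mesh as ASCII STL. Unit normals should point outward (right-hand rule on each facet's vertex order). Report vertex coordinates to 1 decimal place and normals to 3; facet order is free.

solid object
 facet normal -0.315 0.617 -0.721
  outer loop
   vertex 3.3 4.2 1.7
   vertex 5.0 3.2 0.1
   vertex 0.3 2.2 1.3
  endloop
 endfacet
 facet normal 0.742 0.391 0.545
  outer loop
   vertex 3.0 2.4 3.4
   vertex 5.0 3.2 0.1
   vertex 3.3 4.2 1.7
  endloop
 endfacet
 facet normal -0.510 0.818 -0.266
  outer loop
   vertex 0.7 3.1 3.3
   vertex 3.3 4.2 1.7
   vertex 0.3 2.2 1.3
  endloop
 endfacet
 facet normal 0.170 0.662 0.730
  outer loop
   vertex 0.7 3.1 3.3
   vertex 3.0 2.4 3.4
   vertex 3.3 4.2 1.7
  endloop
 endfacet
 facet normal -0.315 0.563 -0.764
  outer loop
   vertex 1.0 1.1 0.2
   vertex 0.3 2.2 1.3
   vertex 5.0 3.2 0.1
  endloop
 endfacet
 facet normal 0.832 -0.369 0.415
  outer loop
   vertex 2.8 1.5 3.0
   vertex 5.0 3.2 0.1
   vertex 3.0 2.4 3.4
  endloop
 endfacet
 facet normal 0.455 -0.875 -0.168
  outer loop
   vertex 2.8 1.5 3.0
   vertex 1.0 1.1 0.2
   vertex 5.0 3.2 0.1
  endloop
 endfacet
 facet normal -0.153 -0.373 0.915
  outer loop
   vertex 2.8 1.5 3.0
   vertex 3.0 2.4 3.4
   vertex 0.7 3.1 3.3
  endloop
 endfacet
 facet normal -0.505 -0.745 0.436
  outer loop
   vertex 2.8 1.5 3.0
   vertex 0.7 3.1 3.3
   vertex 0.3 2.2 1.3
  endloop
 endfacet
 facet normal -0.503 -0.750 0.430
  outer loop
   vertex 2.8 1.5 3.0
   vertex 0.3 2.2 1.3
   vertex 1.0 1.1 0.2
  endloop
 endfacet
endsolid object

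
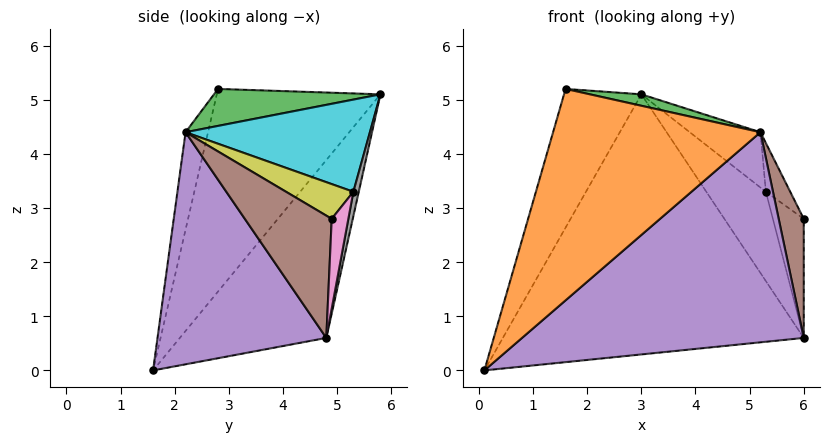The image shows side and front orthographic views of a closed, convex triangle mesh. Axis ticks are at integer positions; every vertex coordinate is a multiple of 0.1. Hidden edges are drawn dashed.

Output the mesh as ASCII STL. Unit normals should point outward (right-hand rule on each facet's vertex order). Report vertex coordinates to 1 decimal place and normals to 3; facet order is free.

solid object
 facet normal -0.892 0.422 0.160
  outer loop
   vertex 1.6 2.8 5.2
   vertex 3.0 5.8 5.1
   vertex 0.1 1.6 0.0
  endloop
 endfacet
 facet normal -0.104 -0.962 0.252
  outer loop
   vertex 5.2 2.2 4.4
   vertex 1.6 2.8 5.2
   vertex 0.1 1.6 0.0
  endloop
 endfacet
 facet normal 0.206 -0.064 0.976
  outer loop
   vertex 5.2 2.2 4.4
   vertex 3.0 5.8 5.1
   vertex 1.6 2.8 5.2
  endloop
 endfacet
 facet normal -0.393 0.807 -0.441
  outer loop
   vertex 6.0 4.8 0.6
   vertex 0.1 1.6 0.0
   vertex 3.0 5.8 5.1
  endloop
 endfacet
 facet normal 0.464 -0.774 -0.432
  outer loop
   vertex 6.0 4.8 0.6
   vertex 5.2 2.2 4.4
   vertex 0.1 1.6 0.0
  endloop
 endfacet
 facet normal 0.961 -0.277 0.013
  outer loop
   vertex 6.0 4.8 0.6
   vertex 6.0 4.9 2.8
   vertex 5.2 2.2 4.4
  endloop
 endfacet
 facet normal 0.474 0.880 -0.040
  outer loop
   vertex 5.3 5.3 3.3
   vertex 6.0 4.9 2.8
   vertex 6.0 4.8 0.6
  endloop
 endfacet
 facet normal 0.089 0.983 -0.159
  outer loop
   vertex 5.3 5.3 3.3
   vertex 6.0 4.8 0.6
   vertex 3.0 5.8 5.1
  endloop
 endfacet
 facet normal 0.650 0.235 0.722
  outer loop
   vertex 5.3 5.3 3.3
   vertex 5.2 2.2 4.4
   vertex 6.0 4.9 2.8
  endloop
 endfacet
 facet normal 0.630 0.242 0.738
  outer loop
   vertex 5.3 5.3 3.3
   vertex 3.0 5.8 5.1
   vertex 5.2 2.2 4.4
  endloop
 endfacet
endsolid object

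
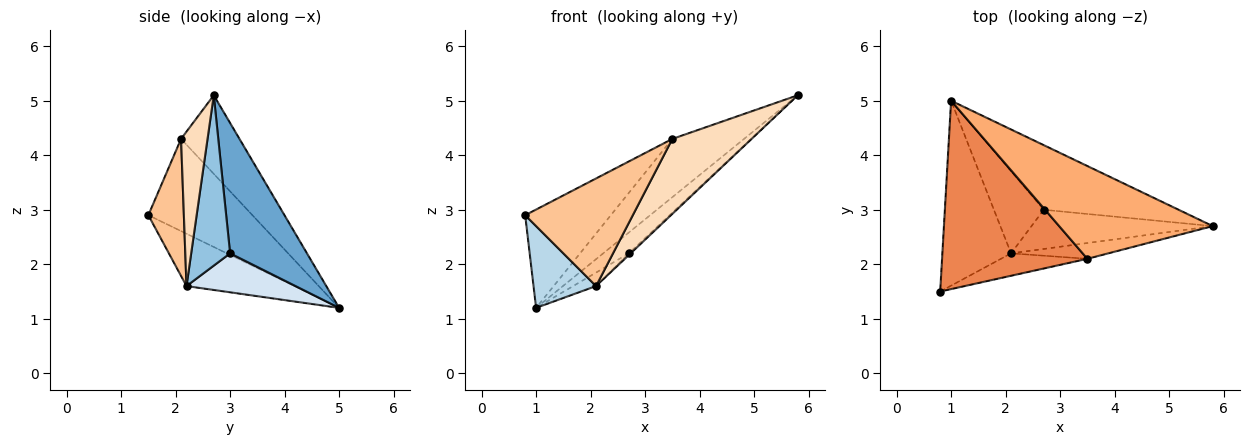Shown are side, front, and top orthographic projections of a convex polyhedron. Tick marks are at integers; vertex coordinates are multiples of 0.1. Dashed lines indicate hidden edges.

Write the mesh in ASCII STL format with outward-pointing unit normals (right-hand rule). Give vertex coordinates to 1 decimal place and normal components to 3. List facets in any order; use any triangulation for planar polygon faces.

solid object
 facet normal 0.677 0.225 -0.701
  outer loop
   vertex 2.7 3.0 2.2
   vertex 1.0 5.0 1.2
   vertex 5.8 2.7 5.1
  endloop
 endfacet
 facet normal 0.684 0.033 -0.728
  outer loop
   vertex 2.1 2.2 1.6
   vertex 2.7 3.0 2.2
   vertex 5.8 2.7 5.1
  endloop
 endfacet
 facet normal -0.572 -0.332 -0.750
  outer loop
   vertex 2.1 2.2 1.6
   vertex 0.8 1.5 2.9
   vertex 1.0 5.0 1.2
  endloop
 endfacet
 facet normal 0.611 0.128 -0.782
  outer loop
   vertex 2.1 2.2 1.6
   vertex 1.0 5.0 1.2
   vertex 2.7 3.0 2.2
  endloop
 endfacet
 facet normal -0.490 0.403 0.773
  outer loop
   vertex 3.5 2.1 4.3
   vertex 1.0 5.0 1.2
   vertex 0.8 1.5 2.9
  endloop
 endfacet
 facet normal -0.398 0.488 0.777
  outer loop
   vertex 3.5 2.1 4.3
   vertex 5.8 2.7 5.1
   vertex 1.0 5.0 1.2
  endloop
 endfacet
 facet normal 0.308 -0.932 -0.194
  outer loop
   vertex 3.5 2.1 4.3
   vertex 0.8 1.5 2.9
   vertex 2.1 2.2 1.6
  endloop
 endfacet
 facet normal 0.311 -0.930 -0.196
  outer loop
   vertex 3.5 2.1 4.3
   vertex 2.1 2.2 1.6
   vertex 5.8 2.7 5.1
  endloop
 endfacet
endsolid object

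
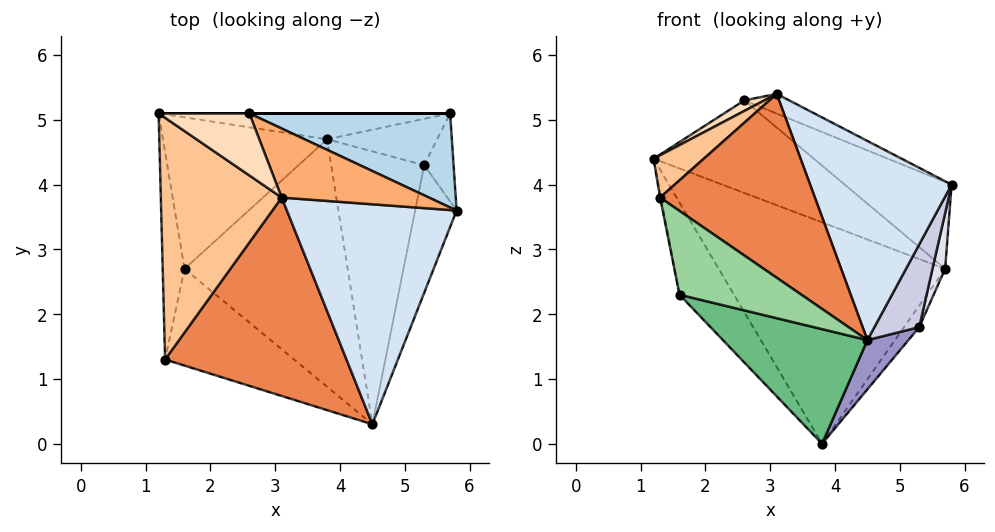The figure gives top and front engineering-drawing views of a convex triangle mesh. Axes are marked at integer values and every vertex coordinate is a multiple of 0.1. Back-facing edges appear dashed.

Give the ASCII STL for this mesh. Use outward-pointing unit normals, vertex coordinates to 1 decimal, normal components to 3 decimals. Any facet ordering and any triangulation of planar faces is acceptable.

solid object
 facet normal -0.044 0.992 -0.116
  outer loop
   vertex 5.7 5.1 2.7
   vertex 3.8 4.7 0.0
   vertex 1.2 5.1 4.4
  endloop
 endfacet
 facet normal 0.000 1.000 0.000
  outer loop
   vertex 2.6 5.1 5.3
   vertex 5.7 5.1 2.7
   vertex 1.2 5.1 4.4
  endloop
 endfacet
 facet normal 0.525 0.577 0.626
  outer loop
   vertex 2.6 5.1 5.3
   vertex 5.8 3.6 4.0
   vertex 5.7 5.1 2.7
  endloop
 endfacet
 facet normal 0.317 -0.636 0.703
  outer loop
   vertex 3.1 3.8 5.4
   vertex 4.5 0.3 1.6
   vertex 5.8 3.6 4.0
  endloop
 endfacet
 facet normal 0.280 -0.652 0.704
  outer loop
   vertex 3.1 3.8 5.4
   vertex 1.3 1.3 3.8
   vertex 4.5 0.3 1.6
  endloop
 endfacet
 facet normal 0.461 0.243 0.854
  outer loop
   vertex 3.1 3.8 5.4
   vertex 5.8 3.6 4.0
   vertex 2.6 5.1 5.3
  endloop
 endfacet
 facet normal -0.537 -0.145 0.831
  outer loop
   vertex 3.1 3.8 5.4
   vertex 1.2 5.1 4.4
   vertex 1.3 1.3 3.8
  endloop
 endfacet
 facet normal -0.535 -0.142 0.833
  outer loop
   vertex 3.1 3.8 5.4
   vertex 2.6 5.1 5.3
   vertex 1.2 5.1 4.4
  endloop
 endfacet
 facet normal -0.493 -0.366 -0.789
  outer loop
   vertex 1.6 2.7 2.3
   vertex 3.8 4.7 0.0
   vertex 4.5 0.3 1.6
  endloop
 endfacet
 facet normal -0.587 -0.530 -0.612
  outer loop
   vertex 1.6 2.7 2.3
   vertex 4.5 0.3 1.6
   vertex 1.3 1.3 3.8
  endloop
 endfacet
 facet normal -0.807 0.307 -0.505
  outer loop
   vertex 1.6 2.7 2.3
   vertex 1.2 5.1 4.4
   vertex 3.8 4.7 0.0
  endloop
 endfacet
 facet normal -0.981 0.005 -0.192
  outer loop
   vertex 1.6 2.7 2.3
   vertex 1.3 1.3 3.8
   vertex 1.2 5.1 4.4
  endloop
 endfacet
 facet normal 0.750 -0.117 -0.651
  outer loop
   vertex 5.3 4.3 1.8
   vertex 4.5 0.3 1.6
   vertex 3.8 4.7 0.0
  endloop
 endfacet
 facet normal 0.768 0.269 -0.581
  outer loop
   vertex 5.3 4.3 1.8
   vertex 3.8 4.7 0.0
   vertex 5.7 5.1 2.7
  endloop
 endfacet
 facet normal 0.946 -0.176 -0.271
  outer loop
   vertex 5.3 4.3 1.8
   vertex 5.8 3.6 4.0
   vertex 4.5 0.3 1.6
  endloop
 endfacet
 facet normal 0.948 -0.171 -0.270
  outer loop
   vertex 5.3 4.3 1.8
   vertex 5.7 5.1 2.7
   vertex 5.8 3.6 4.0
  endloop
 endfacet
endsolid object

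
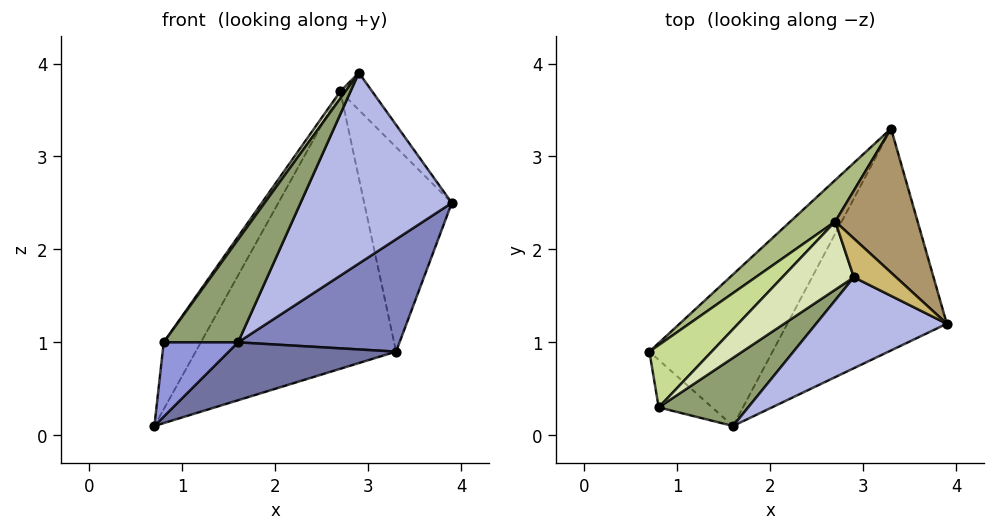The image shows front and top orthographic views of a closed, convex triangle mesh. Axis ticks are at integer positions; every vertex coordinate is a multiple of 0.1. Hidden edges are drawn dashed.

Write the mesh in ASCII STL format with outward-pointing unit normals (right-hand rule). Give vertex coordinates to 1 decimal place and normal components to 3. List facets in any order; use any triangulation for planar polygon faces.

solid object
 facet normal 0.525 -0.304 -0.795
  outer loop
   vertex 1.6 0.1 1.0
   vertex 0.7 0.9 0.1
   vertex 3.3 3.3 0.9
  endloop
 endfacet
 facet normal 0.624 -0.353 -0.697
  outer loop
   vertex 1.6 0.1 1.0
   vertex 3.3 3.3 0.9
   vertex 3.9 1.2 2.5
  endloop
 endfacet
 facet normal -0.206 -0.825 -0.527
  outer loop
   vertex 1.6 0.1 1.0
   vertex 0.8 0.3 1.0
   vertex 0.7 0.9 0.1
  endloop
 endfacet
 facet normal 0.149 -0.893 0.425
  outer loop
   vertex 1.6 0.1 1.0
   vertex 3.9 1.2 2.5
   vertex 2.9 1.7 3.9
  endloop
 endfacet
 facet normal -0.204 -0.816 0.541
  outer loop
   vertex 1.6 0.1 1.0
   vertex 2.9 1.7 3.9
   vertex 0.8 0.3 1.0
  endloop
 endfacet
 facet normal -0.692 0.714 0.107
  outer loop
   vertex 2.7 2.3 3.7
   vertex 3.3 3.3 0.9
   vertex 0.7 0.9 0.1
  endloop
 endfacet
 facet normal -0.867 0.365 0.340
  outer loop
   vertex 2.7 2.3 3.7
   vertex 0.7 0.9 0.1
   vertex 0.8 0.3 1.0
  endloop
 endfacet
 facet normal -0.794 -0.063 0.605
  outer loop
   vertex 2.7 2.3 3.7
   vertex 0.8 0.3 1.0
   vertex 2.9 1.7 3.9
  endloop
 endfacet
 facet normal 0.798 0.492 0.347
  outer loop
   vertex 2.7 2.3 3.7
   vertex 3.9 1.2 2.5
   vertex 3.3 3.3 0.9
  endloop
 endfacet
 facet normal 0.805 0.411 0.428
  outer loop
   vertex 2.7 2.3 3.7
   vertex 2.9 1.7 3.9
   vertex 3.9 1.2 2.5
  endloop
 endfacet
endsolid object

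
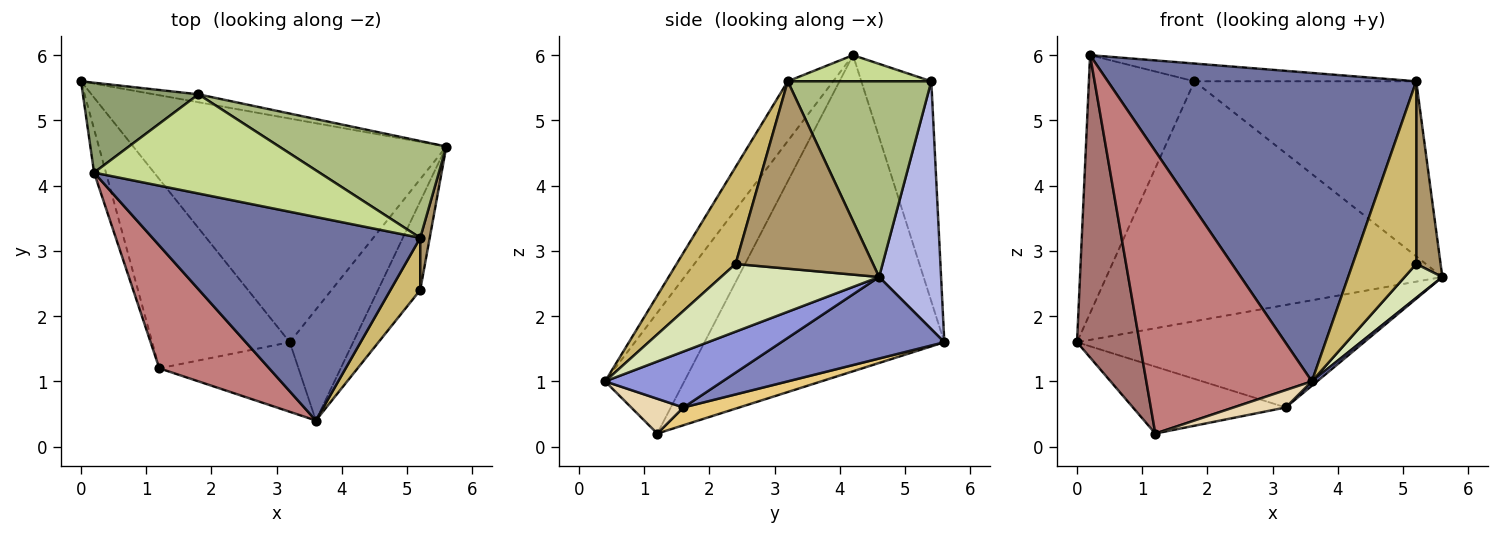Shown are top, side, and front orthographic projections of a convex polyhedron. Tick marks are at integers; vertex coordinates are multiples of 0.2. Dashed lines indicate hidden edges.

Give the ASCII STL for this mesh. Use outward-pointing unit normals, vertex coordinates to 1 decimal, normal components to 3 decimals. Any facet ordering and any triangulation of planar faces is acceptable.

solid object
 facet normal -0.122 -0.828 0.547
  outer loop
   vertex 5.2 3.2 5.6
   vertex 0.2 4.2 6.0
   vertex 3.6 0.4 1.0
  endloop
 endfacet
 facet normal 0.230 0.405 -0.885
  outer loop
   vertex 3.2 1.6 0.6
   vertex 0.0 5.6 1.6
   vertex 5.6 4.6 2.6
  endloop
 endfacet
 facet normal 0.661 -0.029 -0.750
  outer loop
   vertex 3.2 1.6 0.6
   vertex 5.6 4.6 2.6
   vertex 3.6 0.4 1.0
  endloop
 endfacet
 facet normal 0.181 0.983 -0.032
  outer loop
   vertex 1.8 5.4 5.6
   vertex 5.6 4.6 2.6
   vertex 0.0 5.6 1.6
  endloop
 endfacet
 facet normal -0.531 0.800 0.279
  outer loop
   vertex 1.8 5.4 5.6
   vertex 0.0 5.6 1.6
   vertex 0.2 4.2 6.0
  endloop
 endfacet
 facet normal 0.493 0.762 0.421
  outer loop
   vertex 1.8 5.4 5.6
   vertex 5.2 3.2 5.6
   vertex 5.6 4.6 2.6
  endloop
 endfacet
 facet normal 0.113 0.175 0.978
  outer loop
   vertex 1.8 5.4 5.6
   vertex 0.2 4.2 6.0
   vertex 5.2 3.2 5.6
  endloop
 endfacet
 facet normal 0.832 -0.198 -0.519
  outer loop
   vertex 5.2 2.4 2.8
   vertex 3.6 0.4 1.0
   vertex 5.6 4.6 2.6
  endloop
 endfacet
 facet normal 0.983 -0.174 0.050
  outer loop
   vertex 5.2 2.4 2.8
   vertex 5.6 4.6 2.6
   vertex 5.2 3.2 5.6
  endloop
 endfacet
 facet normal 0.666 -0.717 0.205
  outer loop
   vertex 5.2 2.4 2.8
   vertex 5.2 3.2 5.6
   vertex 3.6 0.4 1.0
  endloop
 endfacet
 facet normal 0.121 0.331 -0.936
  outer loop
   vertex 1.2 1.2 0.2
   vertex 0.0 5.6 1.6
   vertex 3.2 1.6 0.6
  endloop
 endfacet
 facet normal 0.236 -0.236 -0.943
  outer loop
   vertex 1.2 1.2 0.2
   vertex 3.2 1.6 0.6
   vertex 3.6 0.4 1.0
  endloop
 endfacet
 facet normal -0.967 -0.252 -0.036
  outer loop
   vertex 1.2 1.2 0.2
   vertex 0.2 4.2 6.0
   vertex 0.0 5.6 1.6
  endloop
 endfacet
 facet normal -0.402 -0.840 0.365
  outer loop
   vertex 1.2 1.2 0.2
   vertex 3.6 0.4 1.0
   vertex 0.2 4.2 6.0
  endloop
 endfacet
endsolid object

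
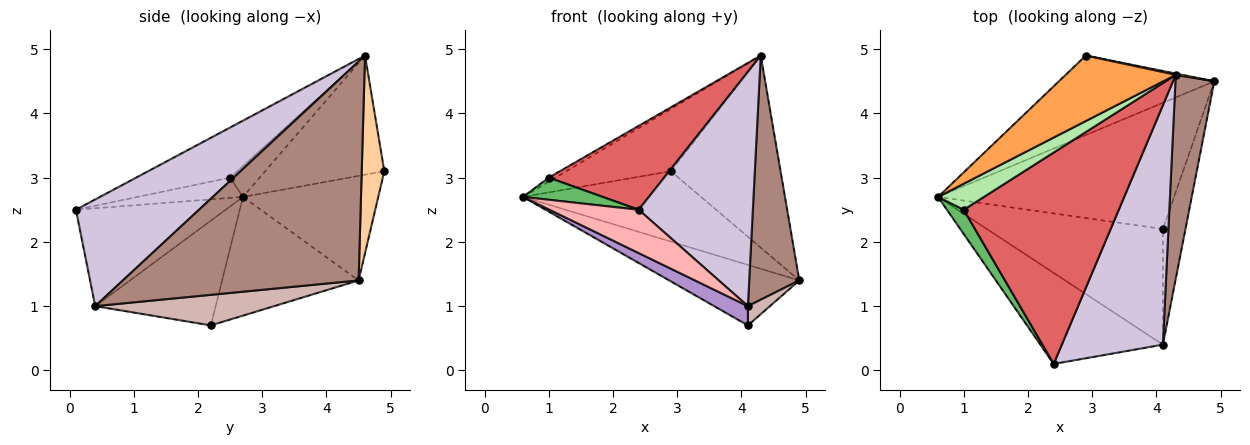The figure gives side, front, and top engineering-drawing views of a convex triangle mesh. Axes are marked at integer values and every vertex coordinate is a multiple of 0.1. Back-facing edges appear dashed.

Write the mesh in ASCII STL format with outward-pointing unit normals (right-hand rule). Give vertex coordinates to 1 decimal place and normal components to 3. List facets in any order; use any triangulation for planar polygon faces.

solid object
 facet normal -0.413 0.394 -0.821
  outer loop
   vertex 4.1 2.2 0.7
   vertex 0.6 2.7 2.7
   vertex 4.9 4.5 1.4
  endloop
 endfacet
 facet normal -0.450 0.592 -0.669
  outer loop
   vertex 2.9 4.9 3.1
   vertex 4.9 4.5 1.4
   vertex 0.6 2.7 2.7
  endloop
 endfacet
 facet normal -0.617 0.542 0.570
  outer loop
   vertex 2.9 4.9 3.1
   vertex 0.6 2.7 2.7
   vertex 4.3 4.6 4.9
  endloop
 endfacet
 facet normal 0.201 0.979 0.007
  outer loop
   vertex 2.9 4.9 3.1
   vertex 4.3 4.6 4.9
   vertex 4.9 4.5 1.4
  endloop
 endfacet
 facet normal -0.665 -0.503 0.552
  outer loop
   vertex 1.0 2.5 3.0
   vertex 0.6 2.7 2.7
   vertex 2.4 0.1 2.5
  endloop
 endfacet
 facet normal -0.554 0.126 0.823
  outer loop
   vertex 1.0 2.5 3.0
   vertex 4.3 4.6 4.9
   vertex 0.6 2.7 2.7
  endloop
 endfacet
 facet normal -0.288 -0.353 0.890
  outer loop
   vertex 1.0 2.5 3.0
   vertex 2.4 0.1 2.5
   vertex 4.3 4.6 4.9
  endloop
 endfacet
 facet normal -0.585 -0.349 -0.732
  outer loop
   vertex 4.1 0.4 1.0
   vertex 2.4 0.1 2.5
   vertex 0.6 2.7 2.7
  endloop
 endfacet
 facet normal -0.506 -0.142 -0.851
  outer loop
   vertex 4.1 0.4 1.0
   vertex 0.6 2.7 2.7
   vertex 4.1 2.2 0.7
  endloop
 endfacet
 facet normal 0.602 -0.559 0.571
  outer loop
   vertex 4.1 0.4 1.0
   vertex 4.3 4.6 4.9
   vertex 2.4 0.1 2.5
  endloop
 endfacet
 facet normal 0.964 -0.205 0.171
  outer loop
   vertex 4.1 0.4 1.0
   vertex 4.9 4.5 1.4
   vertex 4.3 4.6 4.9
  endloop
 endfacet
 facet normal 0.801 -0.099 -0.591
  outer loop
   vertex 4.1 0.4 1.0
   vertex 4.1 2.2 0.7
   vertex 4.9 4.5 1.4
  endloop
 endfacet
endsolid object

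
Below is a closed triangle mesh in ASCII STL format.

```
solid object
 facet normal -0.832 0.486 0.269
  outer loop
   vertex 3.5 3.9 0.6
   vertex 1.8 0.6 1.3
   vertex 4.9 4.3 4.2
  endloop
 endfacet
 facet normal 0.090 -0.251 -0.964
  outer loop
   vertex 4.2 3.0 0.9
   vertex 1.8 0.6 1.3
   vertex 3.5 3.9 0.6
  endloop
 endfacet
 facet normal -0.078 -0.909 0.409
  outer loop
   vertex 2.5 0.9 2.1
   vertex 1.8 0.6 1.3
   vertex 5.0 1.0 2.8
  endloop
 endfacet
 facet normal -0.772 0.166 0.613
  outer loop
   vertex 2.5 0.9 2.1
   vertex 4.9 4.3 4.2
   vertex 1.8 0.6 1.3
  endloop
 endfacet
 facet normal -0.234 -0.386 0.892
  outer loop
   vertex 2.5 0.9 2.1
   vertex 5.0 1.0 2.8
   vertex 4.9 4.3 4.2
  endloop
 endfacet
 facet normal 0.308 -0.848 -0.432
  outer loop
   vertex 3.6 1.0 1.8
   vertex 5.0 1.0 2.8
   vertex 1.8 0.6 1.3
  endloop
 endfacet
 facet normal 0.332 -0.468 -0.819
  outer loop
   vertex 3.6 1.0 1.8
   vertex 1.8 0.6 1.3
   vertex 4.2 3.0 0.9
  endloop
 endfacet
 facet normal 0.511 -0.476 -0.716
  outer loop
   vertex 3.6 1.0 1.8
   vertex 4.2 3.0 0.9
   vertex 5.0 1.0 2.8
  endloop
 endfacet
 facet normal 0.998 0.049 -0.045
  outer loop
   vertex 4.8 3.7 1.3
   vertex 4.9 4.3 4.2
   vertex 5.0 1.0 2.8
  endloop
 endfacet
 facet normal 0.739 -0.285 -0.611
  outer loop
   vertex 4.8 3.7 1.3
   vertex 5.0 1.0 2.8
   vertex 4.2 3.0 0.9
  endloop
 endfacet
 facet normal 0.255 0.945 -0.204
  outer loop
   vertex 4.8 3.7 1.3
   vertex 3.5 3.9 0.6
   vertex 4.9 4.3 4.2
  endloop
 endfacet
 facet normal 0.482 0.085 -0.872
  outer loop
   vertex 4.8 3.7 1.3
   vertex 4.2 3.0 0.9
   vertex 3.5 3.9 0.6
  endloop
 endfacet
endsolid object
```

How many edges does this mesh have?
18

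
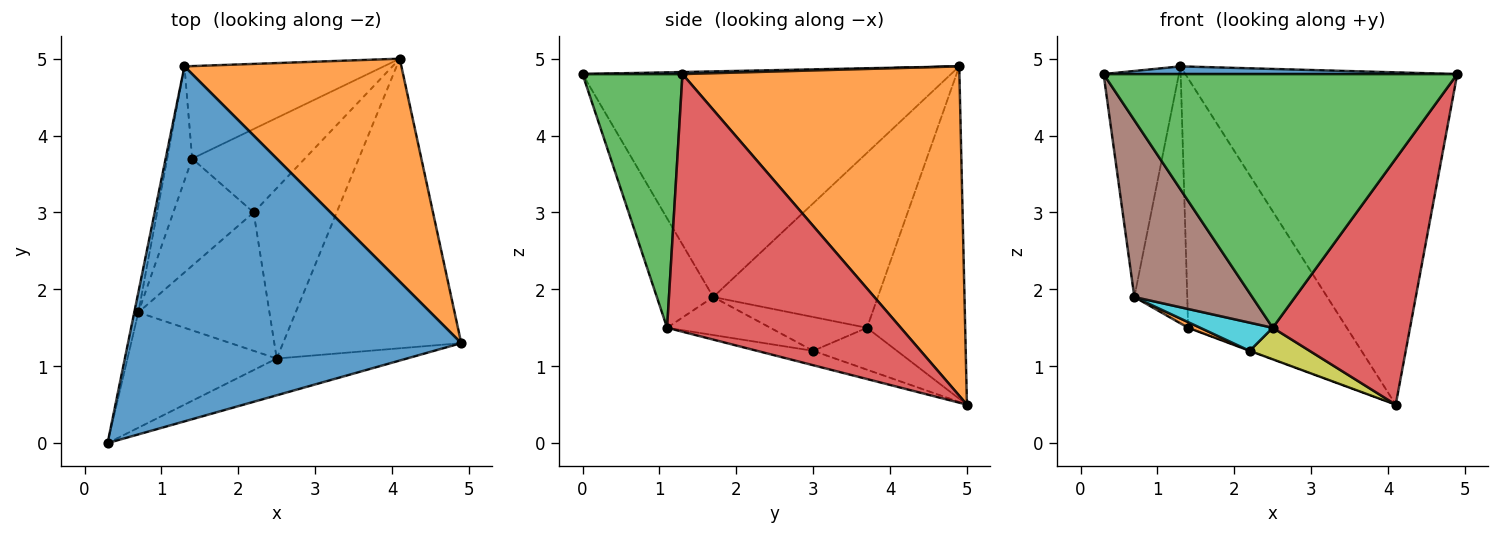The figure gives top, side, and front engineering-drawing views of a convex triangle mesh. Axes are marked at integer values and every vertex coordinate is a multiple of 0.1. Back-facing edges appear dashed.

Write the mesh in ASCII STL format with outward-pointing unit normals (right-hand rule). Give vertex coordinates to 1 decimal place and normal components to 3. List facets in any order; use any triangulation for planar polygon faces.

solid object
 facet normal 0.006 -0.022 1.000
  outer loop
   vertex 1.3 4.9 4.9
   vertex 0.3 0.0 4.8
   vertex 4.9 1.3 4.8
  endloop
 endfacet
 facet normal 0.646 0.634 0.425
  outer loop
   vertex 4.1 5.0 0.5
   vertex 1.3 4.9 4.9
   vertex 4.9 1.3 4.8
  endloop
 endfacet
 facet normal 0.269 -0.953 -0.138
  outer loop
   vertex 2.5 1.1 1.5
   vertex 4.9 1.3 4.8
   vertex 0.3 0.0 4.8
  endloop
 endfacet
 facet normal 0.741 -0.435 -0.512
  outer loop
   vertex 2.5 1.1 1.5
   vertex 4.1 5.0 0.5
   vertex 4.9 1.3 4.8
  endloop
 endfacet
 facet normal -0.980 0.200 -0.018
  outer loop
   vertex 0.7 1.7 1.9
   vertex 0.3 0.0 4.8
   vertex 1.3 4.9 4.9
  endloop
 endfacet
 facet normal -0.372 -0.778 -0.507
  outer loop
   vertex 0.7 1.7 1.9
   vertex 2.5 1.1 1.5
   vertex 0.3 0.0 4.8
  endloop
 endfacet
 facet normal -0.502 0.811 -0.301
  outer loop
   vertex 1.4 3.7 1.5
   vertex 1.3 4.9 4.9
   vertex 4.1 5.0 0.5
  endloop
 endfacet
 facet normal -0.943 0.303 -0.135
  outer loop
   vertex 1.4 3.7 1.5
   vertex 0.7 1.7 1.9
   vertex 1.3 4.9 4.9
  endloop
 endfacet
 facet normal -0.168 -0.180 -0.969
  outer loop
   vertex 2.2 3.0 1.2
   vertex 4.1 5.0 0.5
   vertex 2.5 1.1 1.5
  endloop
 endfacet
 facet normal -0.273 -0.192 -0.943
  outer loop
   vertex 2.2 3.0 1.2
   vertex 2.5 1.1 1.5
   vertex 0.7 1.7 1.9
  endloop
 endfacet
 facet normal -0.349 0.003 -0.937
  outer loop
   vertex 2.2 3.0 1.2
   vertex 1.4 3.7 1.5
   vertex 4.1 5.0 0.5
  endloop
 endfacet
 facet normal -0.388 -0.048 -0.921
  outer loop
   vertex 2.2 3.0 1.2
   vertex 0.7 1.7 1.9
   vertex 1.4 3.7 1.5
  endloop
 endfacet
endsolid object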